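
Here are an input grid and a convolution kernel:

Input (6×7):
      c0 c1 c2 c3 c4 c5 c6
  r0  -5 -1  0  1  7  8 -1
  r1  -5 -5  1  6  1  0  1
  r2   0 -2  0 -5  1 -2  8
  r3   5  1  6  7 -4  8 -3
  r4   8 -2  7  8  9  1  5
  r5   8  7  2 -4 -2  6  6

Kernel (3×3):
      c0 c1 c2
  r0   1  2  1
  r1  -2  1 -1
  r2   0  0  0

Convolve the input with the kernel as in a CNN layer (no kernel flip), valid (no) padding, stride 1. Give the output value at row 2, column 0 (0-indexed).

The receptive field on the input at this output position is [0 -2 0 / 5 1 6 / 8 -2 7]. Elementwise product with the kernel and sum: 0·1 + -2·2 + 0·1 + 5·-2 + 1·1 + 6·-1.

-19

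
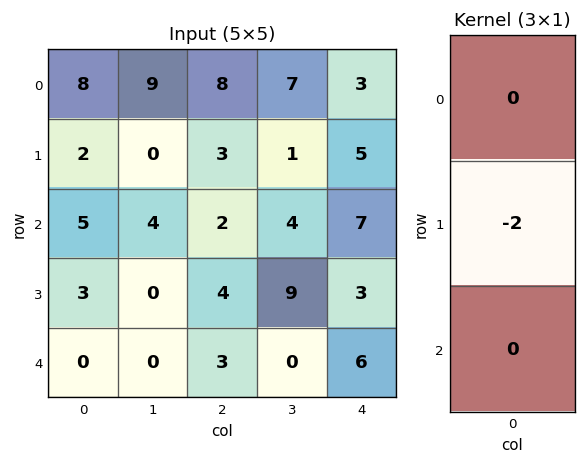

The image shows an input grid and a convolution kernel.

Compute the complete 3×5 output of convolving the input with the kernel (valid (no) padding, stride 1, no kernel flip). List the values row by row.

Output[0,0]: The receptive field on the input at this output position is [8 / 2 / 5]. Elementwise product with the kernel and sum: 2·-2.
Output[0,1]: The receptive field on the input at this output position is [9 / 0 / 4]. Elementwise product with the kernel and sum: 0·-2.

-4 0 -6 -2 -10
-10 -8 -4 -8 -14
-6 0 -8 -18 -6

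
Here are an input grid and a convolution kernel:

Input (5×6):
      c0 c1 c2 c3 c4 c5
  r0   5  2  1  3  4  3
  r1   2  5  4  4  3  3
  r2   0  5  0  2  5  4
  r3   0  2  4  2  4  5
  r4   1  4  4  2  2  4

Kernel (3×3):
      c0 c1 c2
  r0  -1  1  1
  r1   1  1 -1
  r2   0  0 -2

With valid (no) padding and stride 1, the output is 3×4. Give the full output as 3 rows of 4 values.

1 3 1 0
4 2 -8 -5
-5 -3 5 0

Output[0,0]: The receptive field on the input at this output position is [5 2 1 / 2 5 4 / 0 5 0]. Elementwise product with the kernel and sum: 5·-1 + 2·1 + 1·1 + 2·1 + 5·1 + 4·-1 + 0·-2.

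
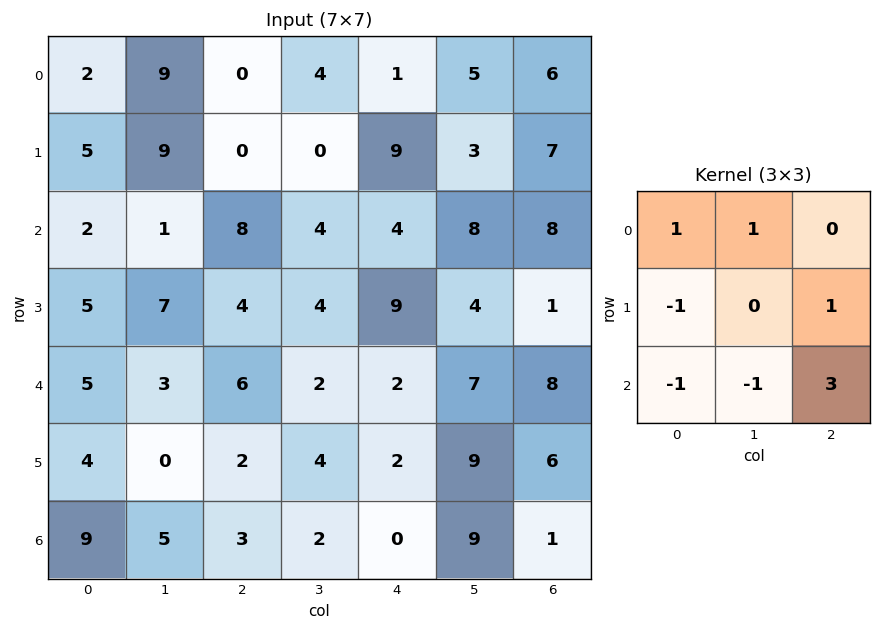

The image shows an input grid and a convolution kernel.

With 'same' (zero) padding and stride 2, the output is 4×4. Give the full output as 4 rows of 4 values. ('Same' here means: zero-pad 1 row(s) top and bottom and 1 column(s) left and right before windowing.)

Output[0,0]: The receptive field on the zero-padded input at this output position is [0 0 0 / 0 2 9 / 0 5 9]. Elementwise product with the kernel and sum: 0·1 + 0·1 + 0·-1 + 9·1 + 0·-1 + 5·-1 + 9·3.

31 -14 1 -15
22 13 12 -3
4 20 39 -17
9 -1 13 6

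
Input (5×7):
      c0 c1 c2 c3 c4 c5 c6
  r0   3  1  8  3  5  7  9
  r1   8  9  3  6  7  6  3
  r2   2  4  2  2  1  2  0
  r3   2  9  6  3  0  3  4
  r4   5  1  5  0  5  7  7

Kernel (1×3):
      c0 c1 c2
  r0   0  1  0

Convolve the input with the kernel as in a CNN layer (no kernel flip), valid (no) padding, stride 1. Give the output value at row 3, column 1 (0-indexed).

6

The receptive field on the input at this output position is [9 6 3]. Elementwise product with the kernel and sum: 6·1.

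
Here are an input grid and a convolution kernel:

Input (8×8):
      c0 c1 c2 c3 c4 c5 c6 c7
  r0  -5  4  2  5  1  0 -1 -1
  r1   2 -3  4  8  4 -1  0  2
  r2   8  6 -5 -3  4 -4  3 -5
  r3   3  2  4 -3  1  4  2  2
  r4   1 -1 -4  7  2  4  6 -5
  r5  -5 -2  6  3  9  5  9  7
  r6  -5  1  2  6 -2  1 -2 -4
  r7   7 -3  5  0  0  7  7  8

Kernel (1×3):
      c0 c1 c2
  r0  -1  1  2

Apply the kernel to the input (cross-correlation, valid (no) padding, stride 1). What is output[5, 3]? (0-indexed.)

The receptive field on the input at this output position is [3 9 5]. Elementwise product with the kernel and sum: 3·-1 + 9·1 + 5·2.

16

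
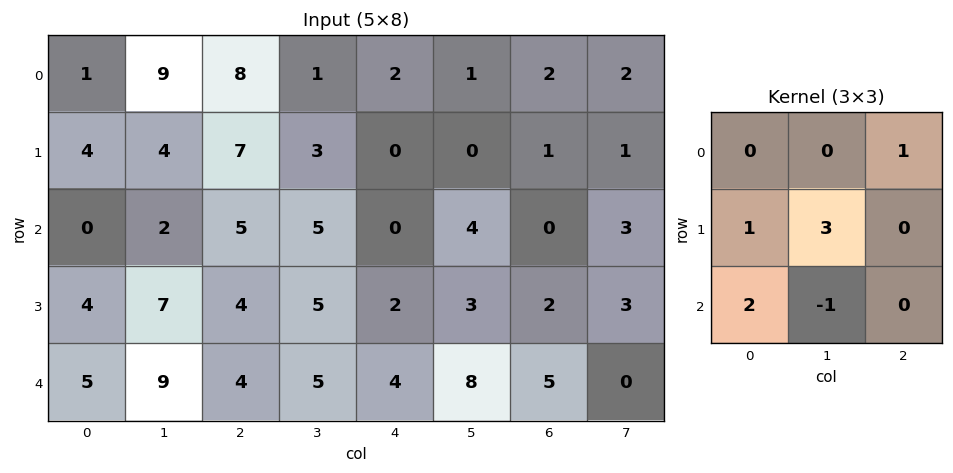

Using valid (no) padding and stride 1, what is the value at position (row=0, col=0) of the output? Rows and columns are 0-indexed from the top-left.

22

The receptive field on the input at this output position is [1 9 8 / 4 4 7 / 0 2 5]. Elementwise product with the kernel and sum: 8·1 + 4·1 + 4·3 + 0·2 + 2·-1.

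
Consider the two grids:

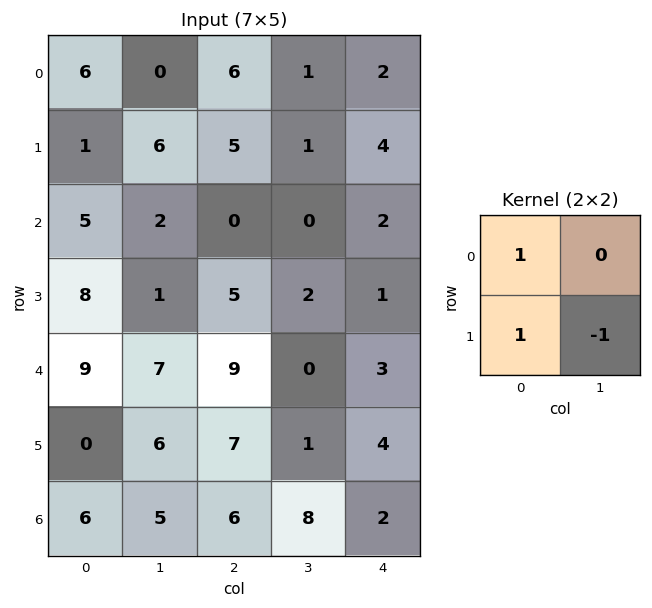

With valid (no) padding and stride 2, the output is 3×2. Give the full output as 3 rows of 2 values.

1 10
12 3
3 15

Output[0,0]: The receptive field on the input at this output position is [6 0 / 1 6]. Elementwise product with the kernel and sum: 6·1 + 1·1 + 6·-1.
Output[0,1]: The receptive field on the input at this output position is [6 1 / 5 1]. Elementwise product with the kernel and sum: 6·1 + 5·1 + 1·-1.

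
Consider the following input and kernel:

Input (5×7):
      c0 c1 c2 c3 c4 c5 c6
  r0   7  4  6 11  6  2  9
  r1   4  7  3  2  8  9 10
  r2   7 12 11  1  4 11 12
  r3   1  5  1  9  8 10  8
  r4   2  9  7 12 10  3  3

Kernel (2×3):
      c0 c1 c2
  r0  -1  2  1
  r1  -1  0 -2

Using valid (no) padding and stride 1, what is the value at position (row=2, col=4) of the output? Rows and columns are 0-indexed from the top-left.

The receptive field on the input at this output position is [4 11 12 / 8 10 8]. Elementwise product with the kernel and sum: 4·-1 + 11·2 + 12·1 + 8·-1 + 8·-2.

6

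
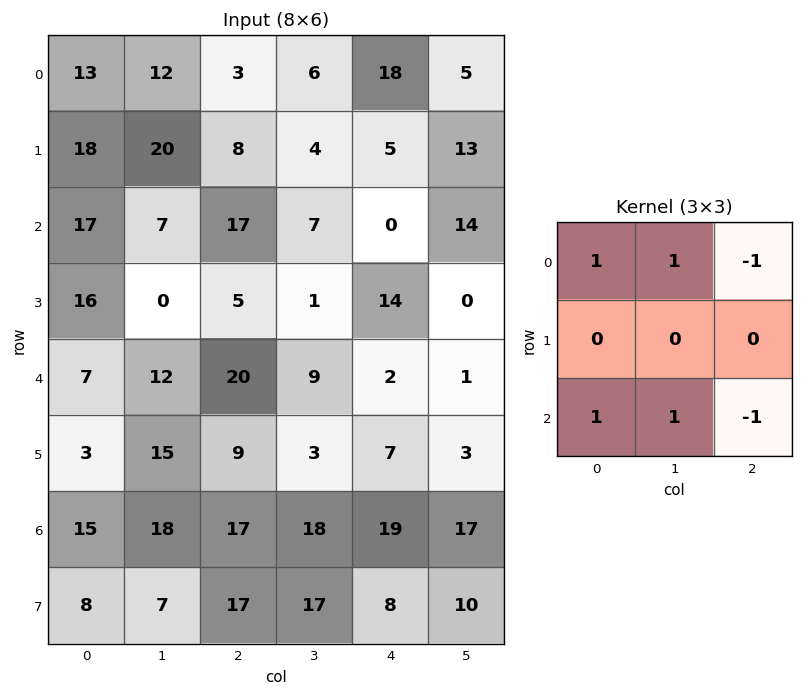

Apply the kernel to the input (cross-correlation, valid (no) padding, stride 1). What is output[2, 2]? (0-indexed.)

The receptive field on the input at this output position is [17 7 0 / 5 1 14 / 20 9 2]. Elementwise product with the kernel and sum: 17·1 + 7·1 + 0·-1 + 20·1 + 9·1 + 2·-1.

51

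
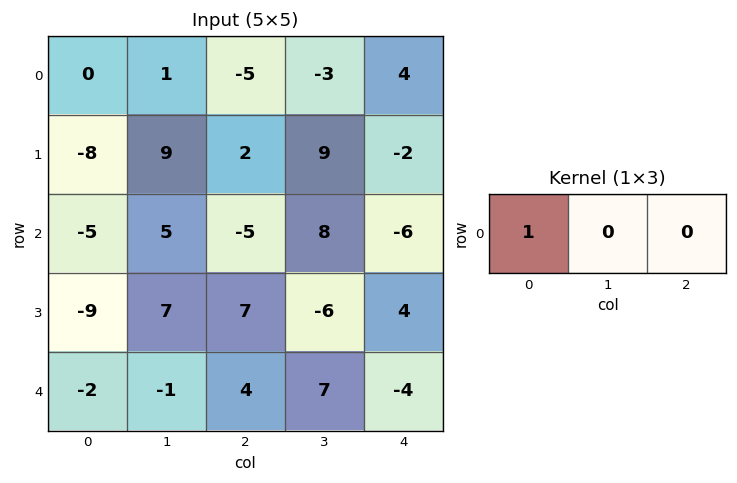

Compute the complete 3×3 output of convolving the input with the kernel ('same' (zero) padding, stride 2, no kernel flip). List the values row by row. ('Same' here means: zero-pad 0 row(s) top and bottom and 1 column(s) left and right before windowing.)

0 1 -3
0 5 8
0 -1 7

Output[0,0]: The receptive field on the zero-padded input at this output position is [0 0 1]. Elementwise product with the kernel and sum: 0·1.
Output[0,1]: The receptive field on the zero-padded input at this output position is [1 -5 -3]. Elementwise product with the kernel and sum: 1·1.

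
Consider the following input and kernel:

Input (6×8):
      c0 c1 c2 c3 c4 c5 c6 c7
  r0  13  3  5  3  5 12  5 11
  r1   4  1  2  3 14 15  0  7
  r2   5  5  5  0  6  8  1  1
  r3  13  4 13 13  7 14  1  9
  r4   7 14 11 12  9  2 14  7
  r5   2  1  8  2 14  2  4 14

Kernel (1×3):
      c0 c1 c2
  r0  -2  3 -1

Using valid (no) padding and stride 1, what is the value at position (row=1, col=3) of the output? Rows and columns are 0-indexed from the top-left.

21

The receptive field on the input at this output position is [3 14 15]. Elementwise product with the kernel and sum: 3·-2 + 14·3 + 15·-1.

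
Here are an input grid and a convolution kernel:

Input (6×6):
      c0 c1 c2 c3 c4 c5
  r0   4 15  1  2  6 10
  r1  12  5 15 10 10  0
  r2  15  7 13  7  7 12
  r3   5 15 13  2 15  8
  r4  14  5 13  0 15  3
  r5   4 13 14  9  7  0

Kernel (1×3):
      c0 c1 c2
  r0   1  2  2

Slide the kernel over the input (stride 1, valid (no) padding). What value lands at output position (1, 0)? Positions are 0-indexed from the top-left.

The receptive field on the input at this output position is [12 5 15]. Elementwise product with the kernel and sum: 12·1 + 5·2 + 15·2.

52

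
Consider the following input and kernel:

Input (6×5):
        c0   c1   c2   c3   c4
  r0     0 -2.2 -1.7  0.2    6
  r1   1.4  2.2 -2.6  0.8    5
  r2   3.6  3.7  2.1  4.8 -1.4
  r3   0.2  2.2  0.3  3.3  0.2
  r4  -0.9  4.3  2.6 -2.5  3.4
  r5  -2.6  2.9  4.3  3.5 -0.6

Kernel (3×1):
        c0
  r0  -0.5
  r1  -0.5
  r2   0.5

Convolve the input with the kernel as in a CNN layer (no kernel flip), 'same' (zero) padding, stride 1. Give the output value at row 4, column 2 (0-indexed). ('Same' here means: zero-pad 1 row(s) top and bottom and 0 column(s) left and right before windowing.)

0.7

The receptive field on the zero-padded input at this output position is [0.3 / 2.6 / 4.3]. Elementwise product with the kernel and sum: 0.3·-0.5 + 2.6·-0.5 + 4.3·0.5.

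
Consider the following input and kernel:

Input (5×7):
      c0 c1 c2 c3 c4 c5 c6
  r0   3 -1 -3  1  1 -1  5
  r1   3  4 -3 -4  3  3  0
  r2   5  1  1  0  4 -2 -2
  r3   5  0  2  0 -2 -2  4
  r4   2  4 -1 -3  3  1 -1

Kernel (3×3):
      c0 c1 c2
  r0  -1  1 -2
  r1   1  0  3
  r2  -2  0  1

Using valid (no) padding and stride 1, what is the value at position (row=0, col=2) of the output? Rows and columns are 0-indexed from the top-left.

10

The receptive field on the input at this output position is [-3 1 1 / -3 -4 3 / 1 0 4]. Elementwise product with the kernel and sum: -3·-1 + 1·1 + 1·-2 + -3·1 + 3·3 + 1·-2 + 4·1.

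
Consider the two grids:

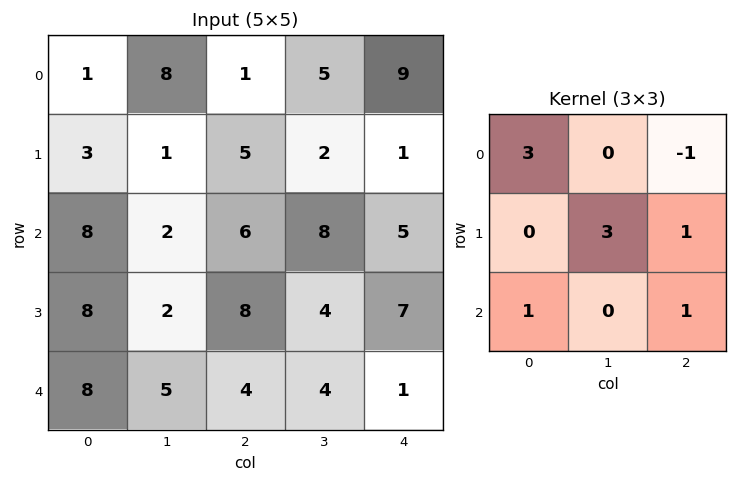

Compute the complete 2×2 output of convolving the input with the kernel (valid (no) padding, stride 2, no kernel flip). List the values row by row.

Output[0,0]: The receptive field on the input at this output position is [1 8 1 / 3 1 5 / 8 2 6]. Elementwise product with the kernel and sum: 1·3 + 1·-1 + 1·3 + 5·1 + 8·1 + 6·1.
Output[0,1]: The receptive field on the input at this output position is [1 5 9 / 5 2 1 / 6 8 5]. Elementwise product with the kernel and sum: 1·3 + 9·-1 + 2·3 + 1·1 + 6·1 + 5·1.

24 12
44 37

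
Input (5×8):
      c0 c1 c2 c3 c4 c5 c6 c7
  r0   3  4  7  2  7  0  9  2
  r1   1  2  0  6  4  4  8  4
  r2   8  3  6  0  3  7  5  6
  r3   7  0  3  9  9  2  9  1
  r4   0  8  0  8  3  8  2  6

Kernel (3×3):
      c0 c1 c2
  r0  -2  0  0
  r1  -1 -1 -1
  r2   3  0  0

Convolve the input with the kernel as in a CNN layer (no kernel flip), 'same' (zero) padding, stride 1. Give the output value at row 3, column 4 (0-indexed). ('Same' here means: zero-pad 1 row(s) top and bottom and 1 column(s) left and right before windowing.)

The receptive field on the zero-padded input at this output position is [0 3 7 / 9 9 2 / 8 3 8]. Elementwise product with the kernel and sum: 0·-2 + 9·-1 + 9·-1 + 2·-1 + 8·3.

4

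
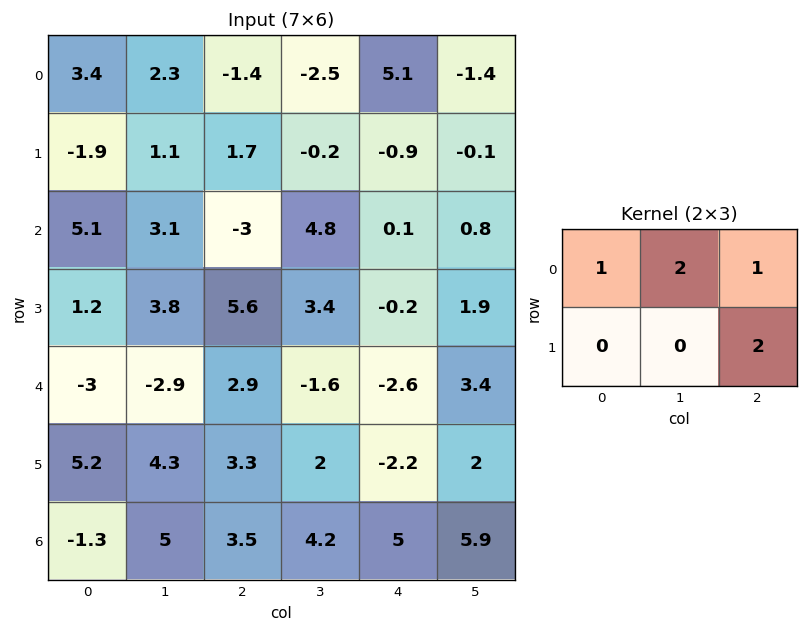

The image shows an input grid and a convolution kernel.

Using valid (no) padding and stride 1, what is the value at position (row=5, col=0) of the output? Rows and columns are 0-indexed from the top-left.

24.1

The receptive field on the input at this output position is [5.2 4.3 3.3 / -1.3 5 3.5]. Elementwise product with the kernel and sum: 5.2·1 + 4.3·2 + 3.3·1 + 3.5·2.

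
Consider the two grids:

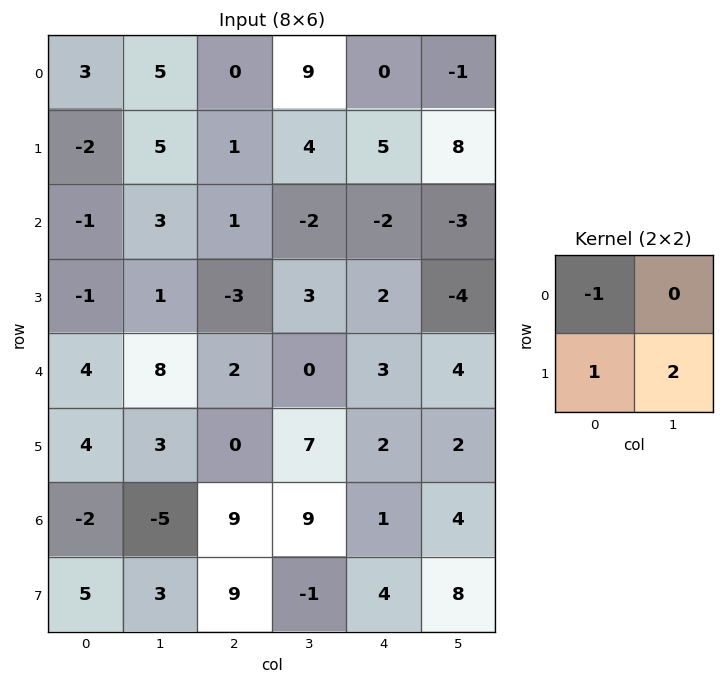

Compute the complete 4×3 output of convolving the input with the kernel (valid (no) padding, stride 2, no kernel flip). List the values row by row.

Output[0,0]: The receptive field on the input at this output position is [3 5 / -2 5]. Elementwise product with the kernel and sum: 3·-1 + -2·1 + 5·2.

5 9 21
2 2 -4
6 12 3
13 -2 19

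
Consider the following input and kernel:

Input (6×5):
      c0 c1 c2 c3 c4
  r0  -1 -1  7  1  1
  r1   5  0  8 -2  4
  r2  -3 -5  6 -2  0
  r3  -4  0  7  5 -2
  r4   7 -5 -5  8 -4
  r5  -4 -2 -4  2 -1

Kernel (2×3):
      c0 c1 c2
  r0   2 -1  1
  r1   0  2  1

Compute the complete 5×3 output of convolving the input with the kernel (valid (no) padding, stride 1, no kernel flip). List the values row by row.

Output[0,0]: The receptive field on the input at this output position is [-1 -1 7 / 5 0 8]. Elementwise product with the kernel and sum: -1·2 + -1·-1 + 7·1 + 0·2 + 8·1.
Output[0,1]: The receptive field on the input at this output position is [-1 7 1 / 0 8 -2]. Elementwise product with the kernel and sum: -1·2 + 7·-1 + 1·1 + 8·2 + -2·1.

14 6 14
14 0 18
12 1 22
-16 -4 19
6 -3 -19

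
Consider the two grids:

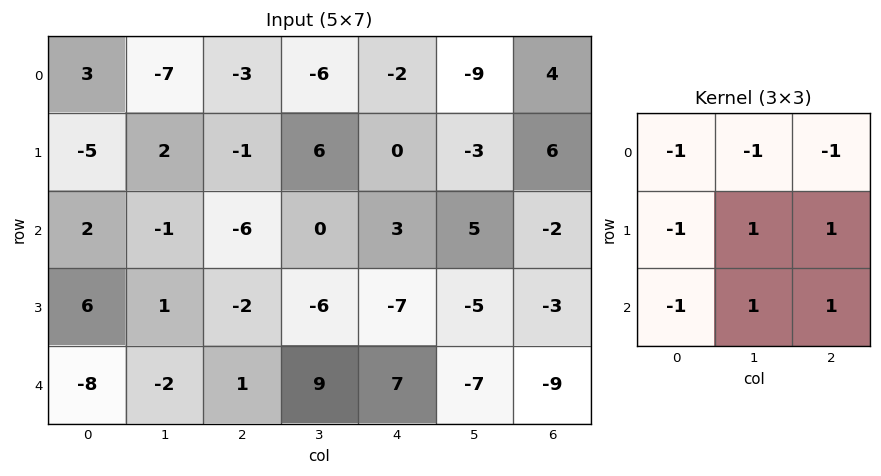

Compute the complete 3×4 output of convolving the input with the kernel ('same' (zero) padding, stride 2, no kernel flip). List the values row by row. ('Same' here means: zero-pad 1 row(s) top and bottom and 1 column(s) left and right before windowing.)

-7 1 -14 22
11 -21 -1 -8
-17 19 9 6

Output[0,0]: The receptive field on the zero-padded input at this output position is [0 0 0 / 0 3 -7 / 0 -5 2]. Elementwise product with the kernel and sum: 0·-1 + 0·-1 + 0·-1 + 0·-1 + 3·1 + -7·1 + 0·-1 + -5·1 + 2·1.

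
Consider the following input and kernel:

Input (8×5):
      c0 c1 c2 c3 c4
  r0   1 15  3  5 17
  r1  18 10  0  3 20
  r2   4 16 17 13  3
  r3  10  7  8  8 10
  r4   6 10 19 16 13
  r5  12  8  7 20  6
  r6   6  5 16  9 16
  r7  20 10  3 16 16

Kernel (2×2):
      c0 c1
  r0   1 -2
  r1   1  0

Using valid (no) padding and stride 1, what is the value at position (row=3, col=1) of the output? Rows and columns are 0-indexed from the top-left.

1

The receptive field on the input at this output position is [7 8 / 10 19]. Elementwise product with the kernel and sum: 7·1 + 8·-2 + 10·1.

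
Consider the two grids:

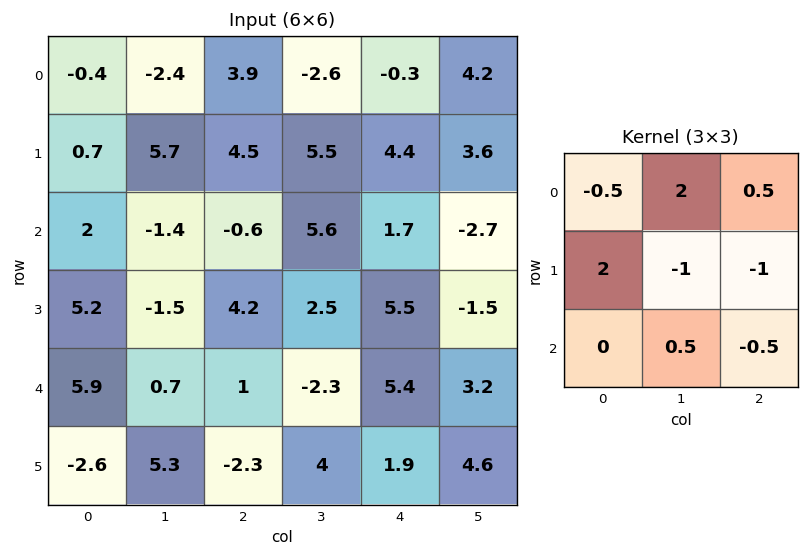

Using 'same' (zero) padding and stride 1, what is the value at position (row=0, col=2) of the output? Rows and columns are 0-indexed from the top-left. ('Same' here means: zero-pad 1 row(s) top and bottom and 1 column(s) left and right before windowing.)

-6.6

The receptive field on the zero-padded input at this output position is [0 0 0 / -2.4 3.9 -2.6 / 5.7 4.5 5.5]. Elementwise product with the kernel and sum: 0·-0.5 + 0·2 + 0·0.5 + -2.4·2 + 3.9·-1 + -2.6·-1 + 4.5·0.5 + 5.5·-0.5.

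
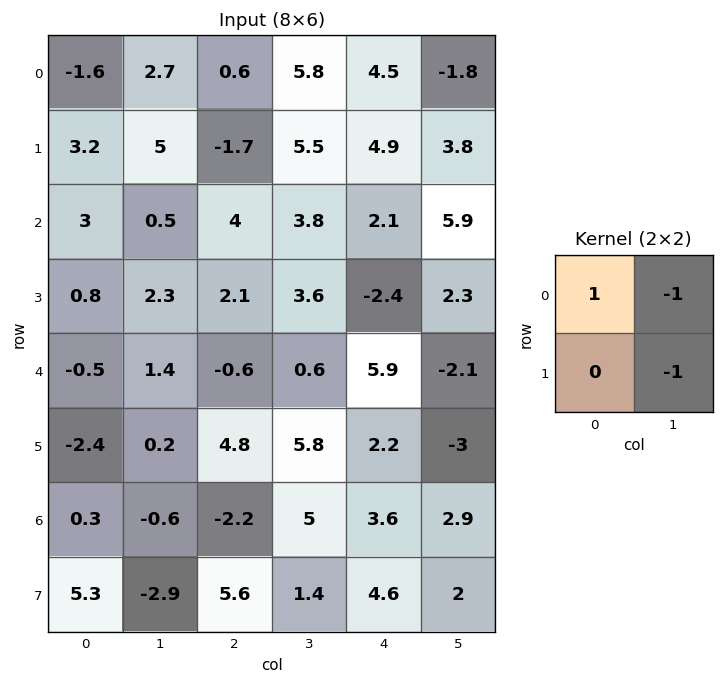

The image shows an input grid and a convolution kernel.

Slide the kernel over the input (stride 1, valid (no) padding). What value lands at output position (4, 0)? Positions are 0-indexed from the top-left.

-2.1

The receptive field on the input at this output position is [-0.5 1.4 / -2.4 0.2]. Elementwise product with the kernel and sum: -0.5·1 + 1.4·-1 + 0.2·-1.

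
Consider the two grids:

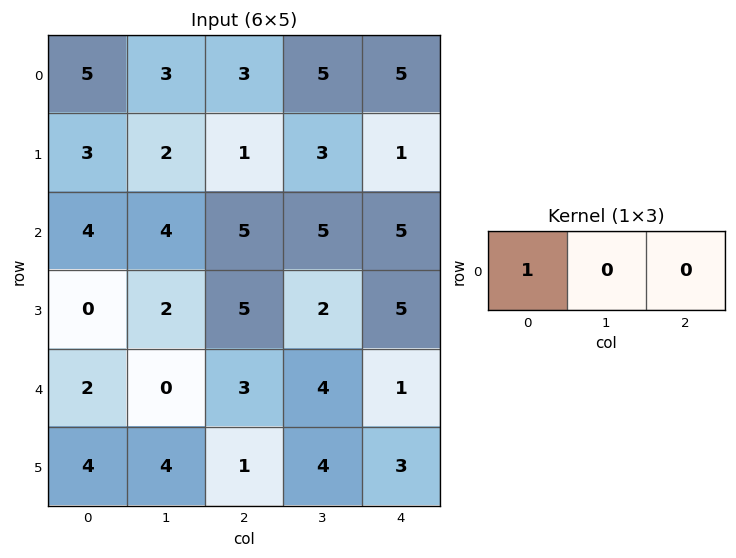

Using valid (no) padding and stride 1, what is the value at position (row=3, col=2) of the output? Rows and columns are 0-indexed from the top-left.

The receptive field on the input at this output position is [5 2 5]. Elementwise product with the kernel and sum: 5·1.

5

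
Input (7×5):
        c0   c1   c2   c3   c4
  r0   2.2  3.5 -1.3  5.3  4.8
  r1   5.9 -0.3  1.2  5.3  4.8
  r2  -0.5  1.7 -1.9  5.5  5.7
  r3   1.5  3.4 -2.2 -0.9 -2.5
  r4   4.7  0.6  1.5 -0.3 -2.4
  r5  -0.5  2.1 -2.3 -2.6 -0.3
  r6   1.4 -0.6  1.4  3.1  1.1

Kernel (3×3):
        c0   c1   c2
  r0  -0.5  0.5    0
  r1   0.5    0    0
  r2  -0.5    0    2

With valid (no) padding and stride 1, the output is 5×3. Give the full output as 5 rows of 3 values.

Output[0,0]: The receptive field on the input at this output position is [2.2 3.5 -1.3 / 5.9 -0.3 1.2 / -0.5 1.7 -1.9]. Elementwise product with the kernel and sum: 2.2·-0.5 + 3.5·0.5 + 5.9·0.5 + -0.5·-0.5 + -1.9·2.
Output[0,1]: The receptive field on the input at this output position is [3.5 -1.3 5.3 / -0.3 1.2 5.3 / 1.7 -1.9 5.5]. Elementwise product with the kernel and sum: 3.5·-0.5 + -1.3·0.5 + -0.3·0.5 + 1.7·-0.5 + 5.5·2.

0.05 7.6 16.25
-8.5 -1.9 -2.8
2.5 -1 -2.95
-1.05 -8.75 1.95
-0.2 8 -0.55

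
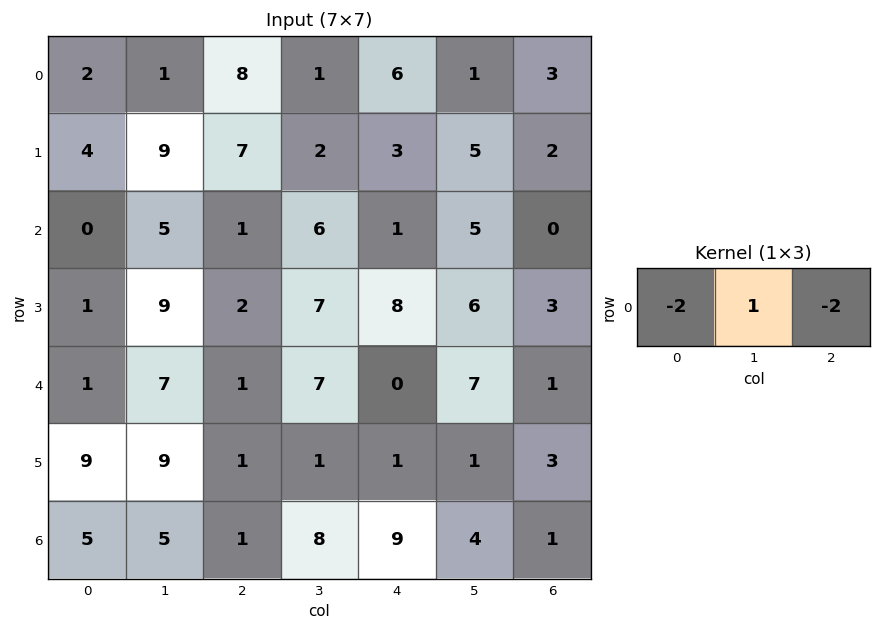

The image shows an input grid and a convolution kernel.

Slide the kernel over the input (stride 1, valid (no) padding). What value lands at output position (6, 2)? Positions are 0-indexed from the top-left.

The receptive field on the input at this output position is [1 8 9]. Elementwise product with the kernel and sum: 1·-2 + 8·1 + 9·-2.

-12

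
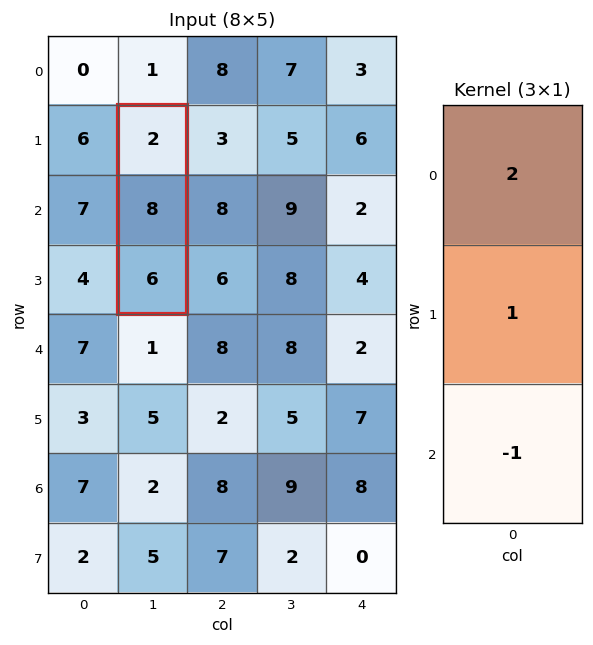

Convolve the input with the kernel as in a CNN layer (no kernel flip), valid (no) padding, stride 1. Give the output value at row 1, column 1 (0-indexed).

The receptive field on the input at this output position is [2 / 8 / 6]. Elementwise product with the kernel and sum: 2·2 + 8·1 + 6·-1.

6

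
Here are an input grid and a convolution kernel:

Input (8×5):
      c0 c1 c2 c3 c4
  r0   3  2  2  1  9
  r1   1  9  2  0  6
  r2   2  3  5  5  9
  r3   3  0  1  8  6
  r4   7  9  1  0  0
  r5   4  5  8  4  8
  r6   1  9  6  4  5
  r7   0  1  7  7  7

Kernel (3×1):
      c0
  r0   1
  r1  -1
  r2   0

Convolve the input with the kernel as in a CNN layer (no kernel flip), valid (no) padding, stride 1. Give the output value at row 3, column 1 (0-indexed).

-9

The receptive field on the input at this output position is [0 / 9 / 5]. Elementwise product with the kernel and sum: 0·1 + 9·-1.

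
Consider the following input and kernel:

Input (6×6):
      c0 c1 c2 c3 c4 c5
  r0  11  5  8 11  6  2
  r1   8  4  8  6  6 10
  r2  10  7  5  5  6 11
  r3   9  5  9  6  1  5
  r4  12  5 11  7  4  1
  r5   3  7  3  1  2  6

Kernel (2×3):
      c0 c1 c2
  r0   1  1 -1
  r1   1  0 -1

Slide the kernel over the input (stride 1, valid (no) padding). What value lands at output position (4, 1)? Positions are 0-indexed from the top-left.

The receptive field on the input at this output position is [5 11 7 / 7 3 1]. Elementwise product with the kernel and sum: 5·1 + 11·1 + 7·-1 + 7·1 + 1·-1.

15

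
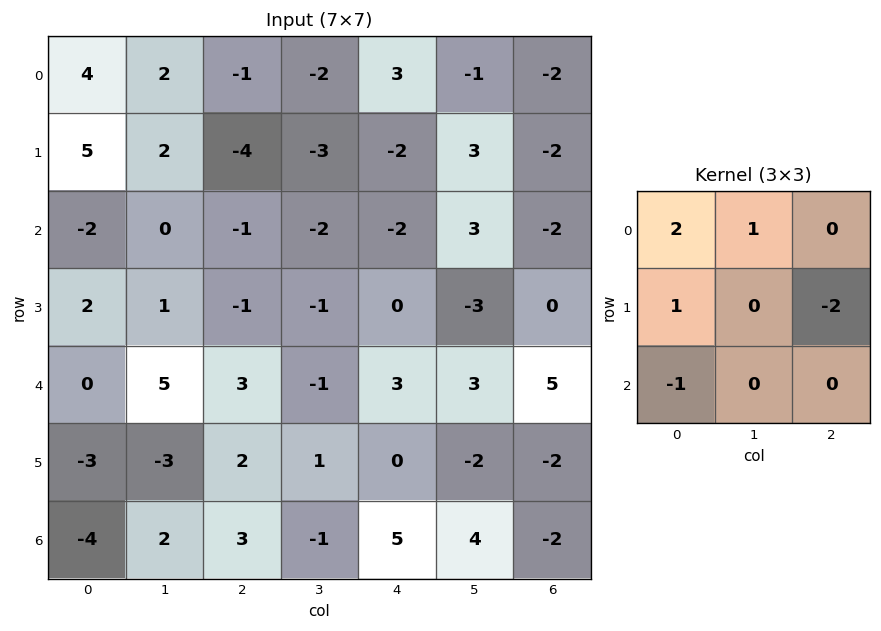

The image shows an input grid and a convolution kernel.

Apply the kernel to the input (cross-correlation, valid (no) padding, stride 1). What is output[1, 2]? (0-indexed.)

The receptive field on the input at this output position is [-4 -3 -2 / -1 -2 -2 / -1 -1 0]. Elementwise product with the kernel and sum: -4·2 + -3·1 + -1·1 + -2·-2 + -1·-1.

-7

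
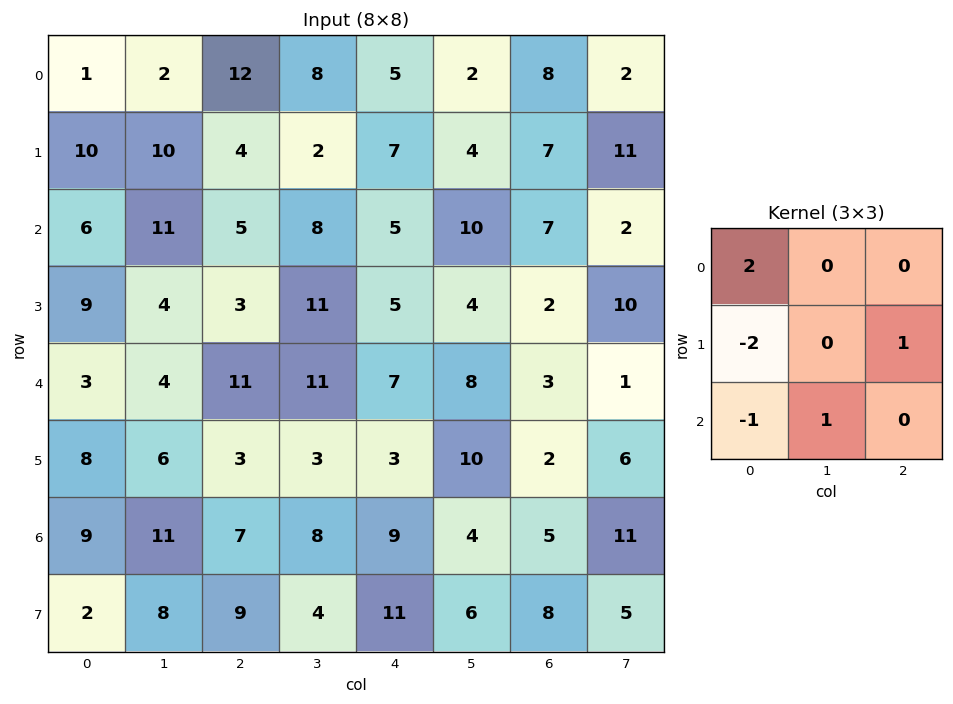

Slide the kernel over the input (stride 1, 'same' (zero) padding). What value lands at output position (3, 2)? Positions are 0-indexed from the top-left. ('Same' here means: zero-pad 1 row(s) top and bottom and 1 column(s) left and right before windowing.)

The receptive field on the zero-padded input at this output position is [11 5 8 / 4 3 11 / 4 11 11]. Elementwise product with the kernel and sum: 11·2 + 4·-2 + 11·1 + 4·-1 + 11·1.

32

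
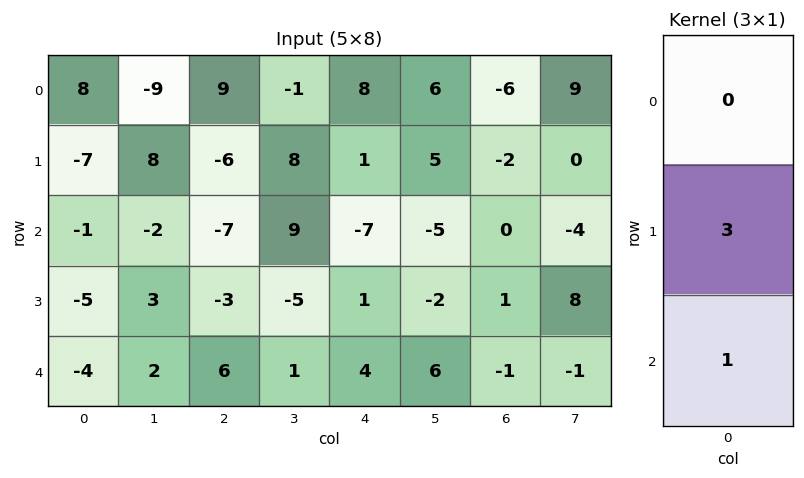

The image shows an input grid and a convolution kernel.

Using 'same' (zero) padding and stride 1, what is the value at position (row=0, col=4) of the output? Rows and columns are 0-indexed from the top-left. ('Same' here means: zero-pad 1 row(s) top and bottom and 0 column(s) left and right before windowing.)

25

The receptive field on the zero-padded input at this output position is [0 / 8 / 1]. Elementwise product with the kernel and sum: 8·3 + 1·1.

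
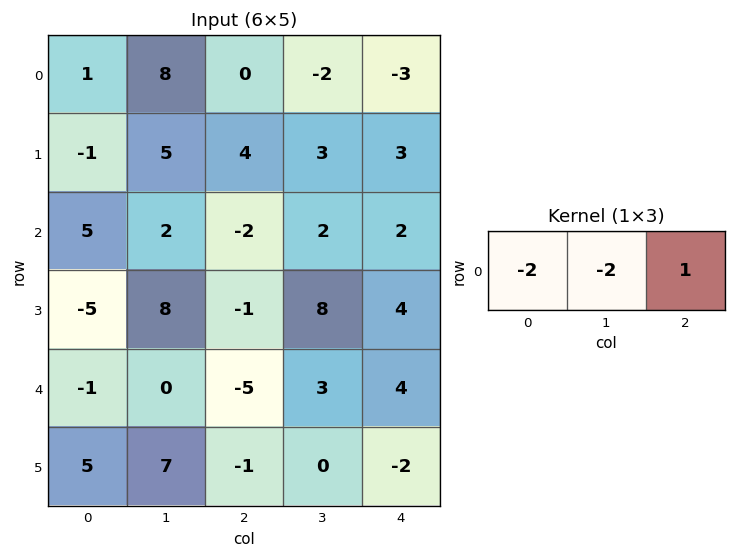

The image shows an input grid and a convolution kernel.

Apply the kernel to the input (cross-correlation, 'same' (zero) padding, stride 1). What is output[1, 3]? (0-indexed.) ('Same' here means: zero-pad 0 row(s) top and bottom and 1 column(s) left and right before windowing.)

-11

The receptive field on the zero-padded input at this output position is [4 3 3]. Elementwise product with the kernel and sum: 4·-2 + 3·-2 + 3·1.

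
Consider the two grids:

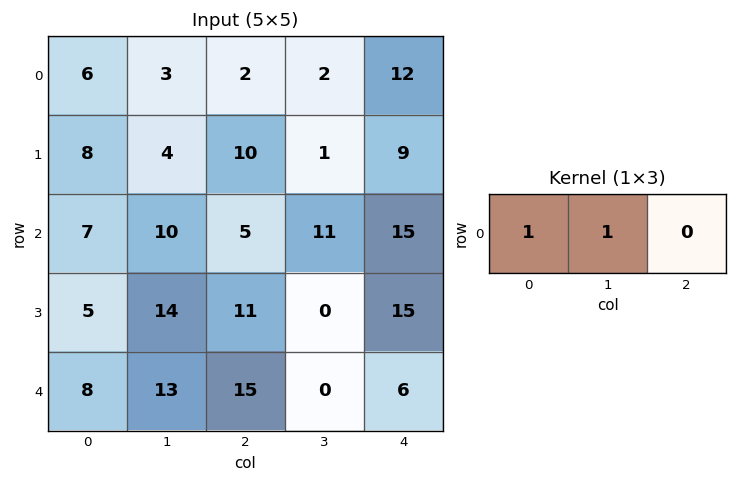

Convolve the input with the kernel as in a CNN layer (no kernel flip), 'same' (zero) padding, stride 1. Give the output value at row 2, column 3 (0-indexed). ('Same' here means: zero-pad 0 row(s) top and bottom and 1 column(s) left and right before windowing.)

16

The receptive field on the zero-padded input at this output position is [5 11 15]. Elementwise product with the kernel and sum: 5·1 + 11·1.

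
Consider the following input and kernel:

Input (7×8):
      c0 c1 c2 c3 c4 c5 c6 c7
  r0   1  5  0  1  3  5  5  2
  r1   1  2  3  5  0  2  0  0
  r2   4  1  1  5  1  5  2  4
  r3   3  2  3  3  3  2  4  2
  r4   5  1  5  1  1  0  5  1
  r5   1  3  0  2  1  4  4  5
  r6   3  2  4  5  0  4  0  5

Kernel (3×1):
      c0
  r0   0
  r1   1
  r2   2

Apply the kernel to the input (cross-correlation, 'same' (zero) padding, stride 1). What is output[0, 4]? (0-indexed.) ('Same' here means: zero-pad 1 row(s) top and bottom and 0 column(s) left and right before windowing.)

3

The receptive field on the zero-padded input at this output position is [0 / 3 / 0]. Elementwise product with the kernel and sum: 3·1 + 0·2.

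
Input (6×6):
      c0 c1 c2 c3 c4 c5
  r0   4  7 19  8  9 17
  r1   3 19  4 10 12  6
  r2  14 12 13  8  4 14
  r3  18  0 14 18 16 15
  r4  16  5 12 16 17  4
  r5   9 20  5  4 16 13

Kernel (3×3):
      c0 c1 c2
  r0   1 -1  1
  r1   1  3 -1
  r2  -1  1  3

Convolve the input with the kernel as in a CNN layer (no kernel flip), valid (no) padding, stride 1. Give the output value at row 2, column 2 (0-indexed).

116

The receptive field on the input at this output position is [13 8 4 / 14 18 16 / 12 16 17]. Elementwise product with the kernel and sum: 13·1 + 8·-1 + 4·1 + 14·1 + 18·3 + 16·-1 + 12·-1 + 16·1 + 17·3.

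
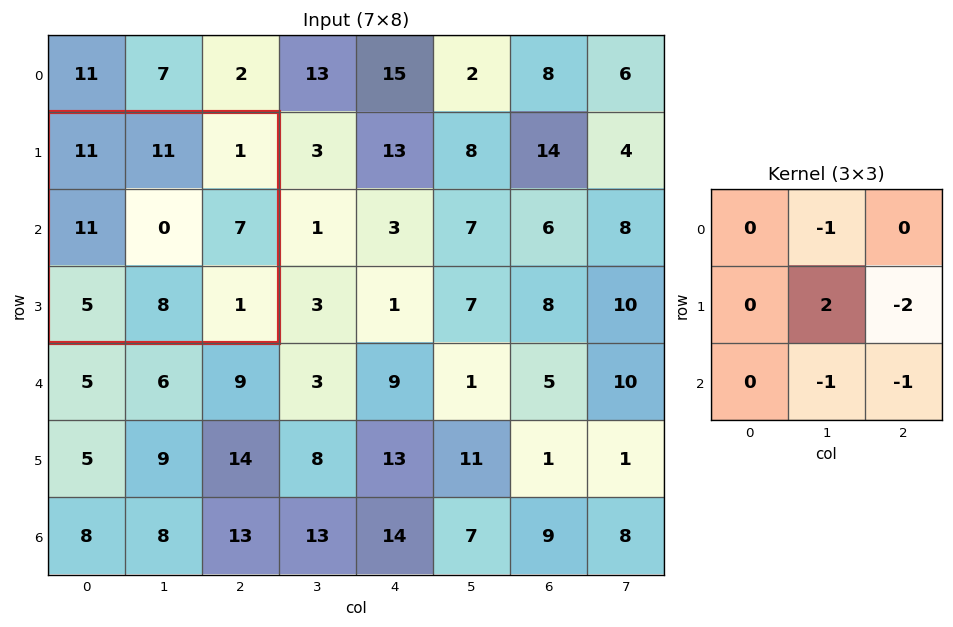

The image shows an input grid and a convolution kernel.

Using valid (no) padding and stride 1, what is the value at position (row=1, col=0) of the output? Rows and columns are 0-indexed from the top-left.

The receptive field on the input at this output position is [11 11 1 / 11 0 7 / 5 8 1]. Elementwise product with the kernel and sum: 11·-1 + 0·2 + 7·-2 + 8·-1 + 1·-1.

-34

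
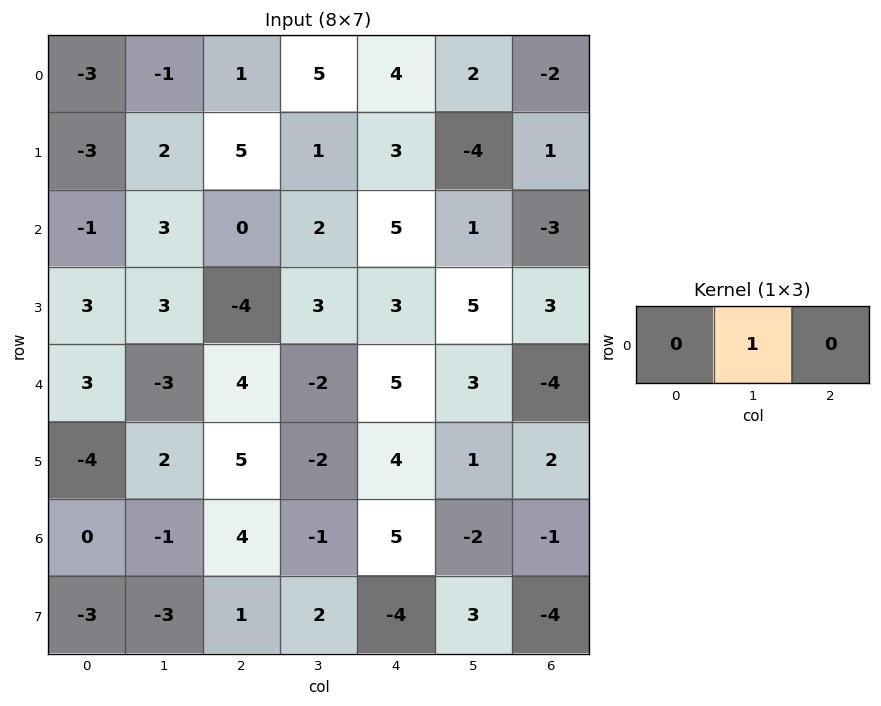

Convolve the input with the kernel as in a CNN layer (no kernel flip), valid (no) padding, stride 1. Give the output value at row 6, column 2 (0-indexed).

The receptive field on the input at this output position is [4 -1 5]. Elementwise product with the kernel and sum: -1·1.

-1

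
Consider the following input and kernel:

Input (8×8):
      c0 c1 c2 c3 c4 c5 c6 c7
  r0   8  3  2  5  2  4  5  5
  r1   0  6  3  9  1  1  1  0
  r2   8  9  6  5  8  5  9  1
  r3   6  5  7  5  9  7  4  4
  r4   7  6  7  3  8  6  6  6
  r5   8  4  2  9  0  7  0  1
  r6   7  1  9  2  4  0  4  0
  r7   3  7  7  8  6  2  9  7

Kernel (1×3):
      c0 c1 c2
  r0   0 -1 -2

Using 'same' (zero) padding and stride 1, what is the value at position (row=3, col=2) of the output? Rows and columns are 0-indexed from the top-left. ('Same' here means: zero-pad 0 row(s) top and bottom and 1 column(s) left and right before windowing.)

The receptive field on the zero-padded input at this output position is [5 7 5]. Elementwise product with the kernel and sum: 7·-1 + 5·-2.

-17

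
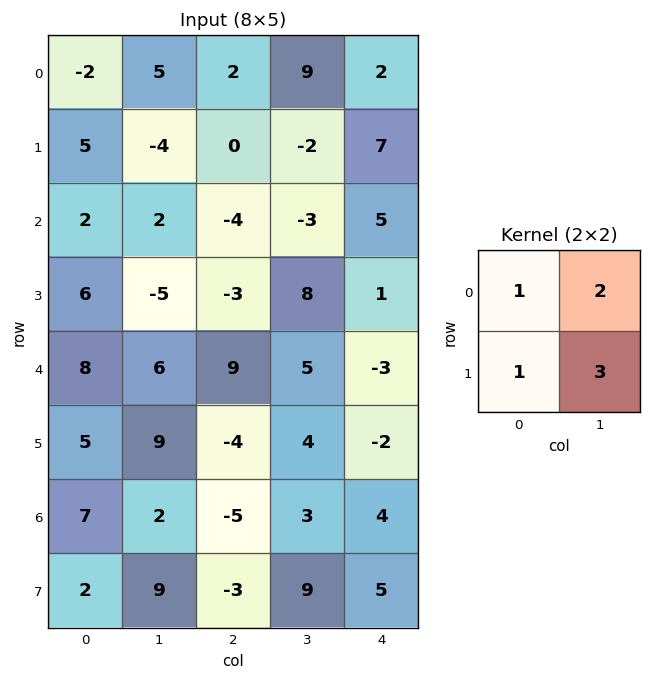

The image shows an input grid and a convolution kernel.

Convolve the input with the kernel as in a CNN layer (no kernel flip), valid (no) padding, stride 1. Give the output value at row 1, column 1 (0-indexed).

The receptive field on the input at this output position is [-4 0 / 2 -4]. Elementwise product with the kernel and sum: -4·1 + 0·2 + 2·1 + -4·3.

-14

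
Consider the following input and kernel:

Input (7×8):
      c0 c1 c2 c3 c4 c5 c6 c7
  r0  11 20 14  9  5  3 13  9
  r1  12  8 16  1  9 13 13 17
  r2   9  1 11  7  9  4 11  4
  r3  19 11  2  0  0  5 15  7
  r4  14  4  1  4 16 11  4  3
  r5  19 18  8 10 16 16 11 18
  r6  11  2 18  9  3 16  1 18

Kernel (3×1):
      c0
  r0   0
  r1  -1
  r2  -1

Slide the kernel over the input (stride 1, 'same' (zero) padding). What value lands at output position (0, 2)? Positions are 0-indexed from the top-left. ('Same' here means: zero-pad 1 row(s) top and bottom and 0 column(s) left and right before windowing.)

The receptive field on the zero-padded input at this output position is [0 / 14 / 16]. Elementwise product with the kernel and sum: 14·-1 + 16·-1.

-30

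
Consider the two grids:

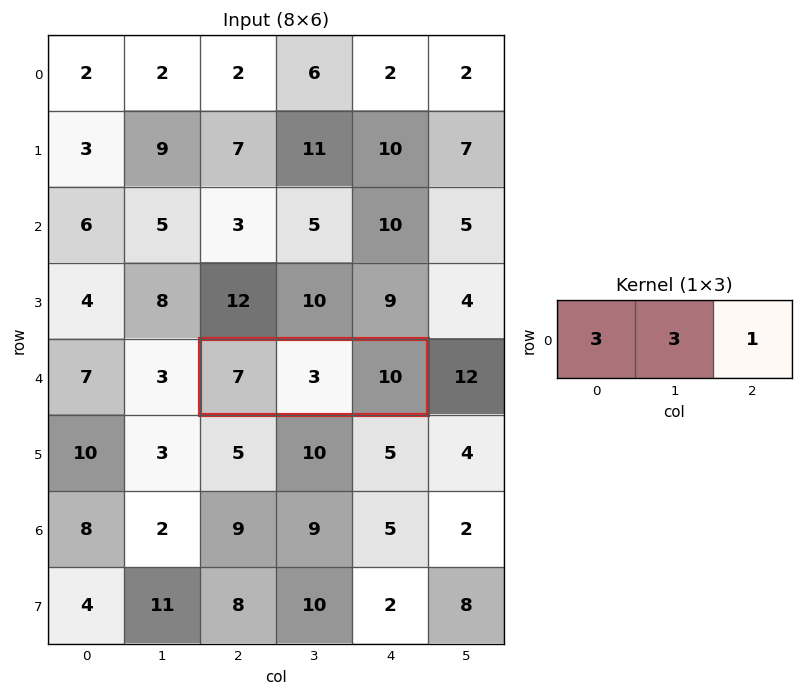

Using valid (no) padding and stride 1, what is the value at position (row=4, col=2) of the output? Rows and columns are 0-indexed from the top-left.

40

The receptive field on the input at this output position is [7 3 10]. Elementwise product with the kernel and sum: 7·3 + 3·3 + 10·1.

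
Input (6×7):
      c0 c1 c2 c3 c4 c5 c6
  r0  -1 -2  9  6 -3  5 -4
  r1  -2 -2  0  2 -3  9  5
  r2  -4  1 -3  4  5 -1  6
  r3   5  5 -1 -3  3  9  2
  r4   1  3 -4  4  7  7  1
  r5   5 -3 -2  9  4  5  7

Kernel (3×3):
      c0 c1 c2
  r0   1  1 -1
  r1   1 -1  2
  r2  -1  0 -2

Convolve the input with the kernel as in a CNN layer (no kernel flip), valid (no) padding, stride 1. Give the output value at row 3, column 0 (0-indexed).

0

The receptive field on the input at this output position is [5 5 -1 / 1 3 -4 / 5 -3 -2]. Elementwise product with the kernel and sum: 5·1 + 5·1 + -1·-1 + 1·1 + 3·-1 + -4·2 + 5·-1 + -2·-2.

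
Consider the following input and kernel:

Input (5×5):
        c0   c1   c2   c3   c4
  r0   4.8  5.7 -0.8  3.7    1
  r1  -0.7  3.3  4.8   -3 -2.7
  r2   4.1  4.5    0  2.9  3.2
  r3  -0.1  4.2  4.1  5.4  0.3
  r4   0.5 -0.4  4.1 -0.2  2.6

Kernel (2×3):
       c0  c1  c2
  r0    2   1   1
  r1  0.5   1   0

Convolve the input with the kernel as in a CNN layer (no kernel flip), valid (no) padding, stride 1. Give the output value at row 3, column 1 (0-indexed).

The receptive field on the input at this output position is [4.2 4.1 5.4 / -0.4 4.1 -0.2]. Elementwise product with the kernel and sum: 4.2·2 + 4.1·1 + 5.4·1 + -0.4·0.5 + 4.1·1.

21.8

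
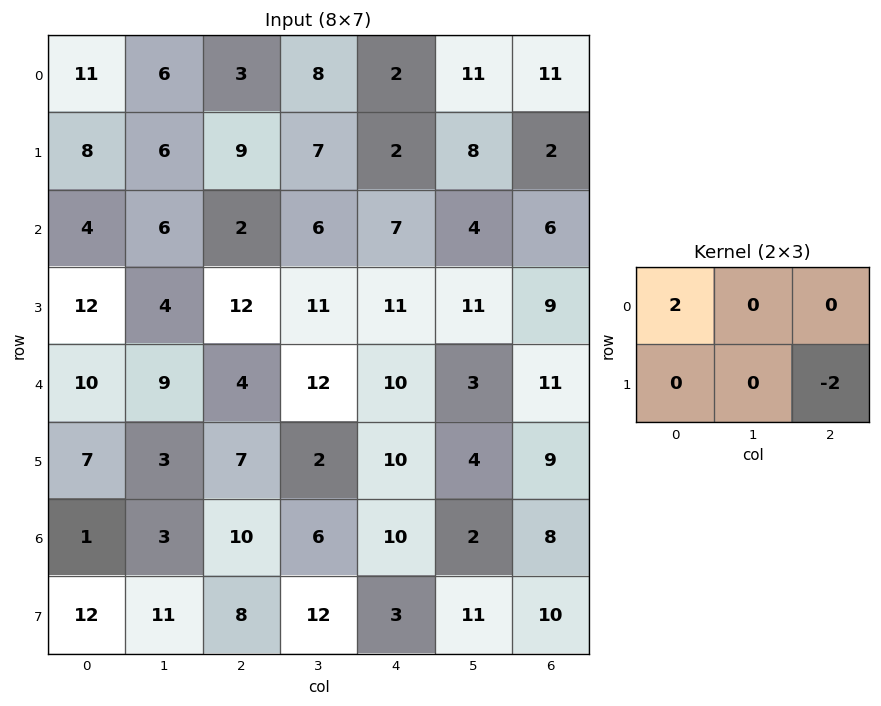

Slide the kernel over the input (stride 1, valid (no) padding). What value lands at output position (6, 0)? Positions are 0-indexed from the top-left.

-14

The receptive field on the input at this output position is [1 3 10 / 12 11 8]. Elementwise product with the kernel and sum: 1·2 + 8·-2.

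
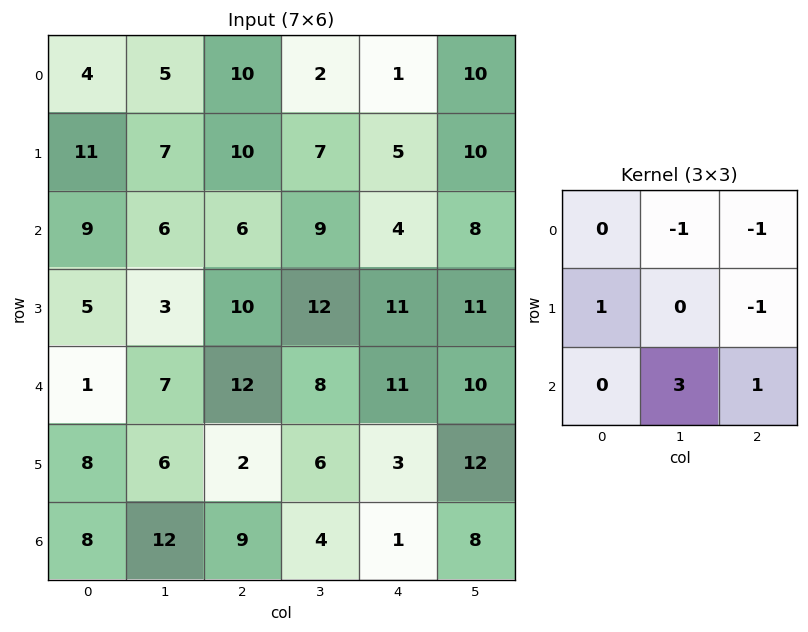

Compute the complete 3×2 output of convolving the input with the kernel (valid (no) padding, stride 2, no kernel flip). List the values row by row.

Output[0,0]: The receptive field on the input at this output position is [4 5 10 / 11 7 10 / 9 6 6]. Elementwise product with the kernel and sum: 5·-1 + 10·-1 + 11·1 + 10·-1 + 6·3 + 6·1.
Output[0,1]: The receptive field on the input at this output position is [10 2 1 / 10 7 5 / 6 9 4]. Elementwise product with the kernel and sum: 2·-1 + 1·-1 + 10·1 + 5·-1 + 9·3 + 4·1.

10 33
16 21
32 -7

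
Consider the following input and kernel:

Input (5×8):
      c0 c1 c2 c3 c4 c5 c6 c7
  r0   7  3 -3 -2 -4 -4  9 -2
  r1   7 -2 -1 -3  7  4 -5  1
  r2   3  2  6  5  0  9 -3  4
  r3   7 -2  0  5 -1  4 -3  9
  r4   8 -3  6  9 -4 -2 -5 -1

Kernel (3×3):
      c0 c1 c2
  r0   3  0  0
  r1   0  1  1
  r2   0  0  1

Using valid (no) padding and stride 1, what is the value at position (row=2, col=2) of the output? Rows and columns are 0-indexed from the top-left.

The receptive field on the input at this output position is [6 5 0 / 0 5 -1 / 6 9 -4]. Elementwise product with the kernel and sum: 6·3 + 5·1 + -1·1 + -4·1.

18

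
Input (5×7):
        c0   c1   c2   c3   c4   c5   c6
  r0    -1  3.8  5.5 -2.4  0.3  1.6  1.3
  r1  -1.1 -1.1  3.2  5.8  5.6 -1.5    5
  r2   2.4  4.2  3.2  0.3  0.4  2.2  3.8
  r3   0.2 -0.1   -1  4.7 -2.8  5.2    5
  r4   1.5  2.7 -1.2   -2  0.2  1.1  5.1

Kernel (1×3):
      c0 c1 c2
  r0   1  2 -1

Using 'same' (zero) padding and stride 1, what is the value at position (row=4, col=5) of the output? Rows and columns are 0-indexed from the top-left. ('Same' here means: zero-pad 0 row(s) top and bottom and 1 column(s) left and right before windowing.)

The receptive field on the zero-padded input at this output position is [0.2 1.1 5.1]. Elementwise product with the kernel and sum: 0.2·1 + 1.1·2 + 5.1·-1.

-2.7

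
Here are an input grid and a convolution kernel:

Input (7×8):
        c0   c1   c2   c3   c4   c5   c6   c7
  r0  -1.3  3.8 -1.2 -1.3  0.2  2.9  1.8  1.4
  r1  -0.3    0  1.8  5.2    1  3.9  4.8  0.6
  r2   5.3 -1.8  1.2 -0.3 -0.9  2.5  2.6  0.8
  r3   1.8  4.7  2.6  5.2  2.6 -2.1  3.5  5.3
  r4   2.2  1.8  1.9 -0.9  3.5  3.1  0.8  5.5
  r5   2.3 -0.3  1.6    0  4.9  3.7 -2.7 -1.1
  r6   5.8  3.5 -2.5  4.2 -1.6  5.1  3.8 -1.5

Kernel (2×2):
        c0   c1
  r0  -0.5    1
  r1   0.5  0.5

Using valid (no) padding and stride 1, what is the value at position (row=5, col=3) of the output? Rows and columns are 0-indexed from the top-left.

The receptive field on the input at this output position is [0 4.9 / 4.2 -1.6]. Elementwise product with the kernel and sum: 0·-0.5 + 4.9·1 + 4.2·0.5 + -1.6·0.5.

6.2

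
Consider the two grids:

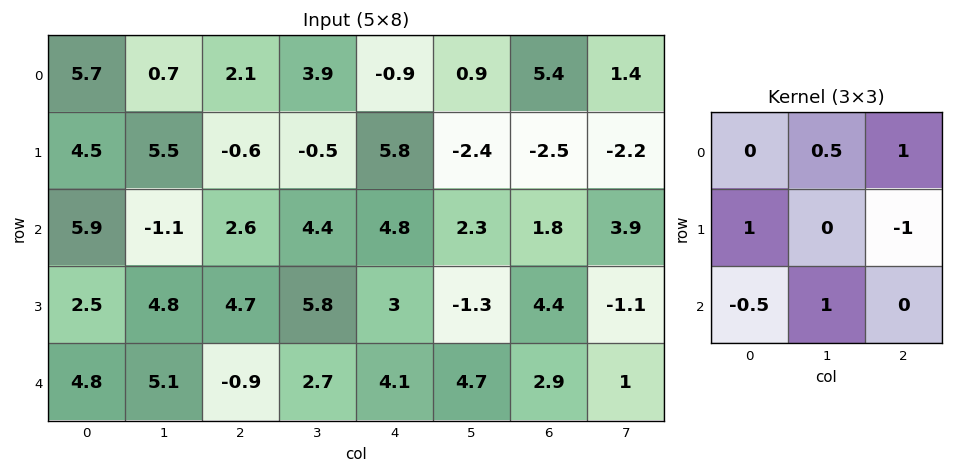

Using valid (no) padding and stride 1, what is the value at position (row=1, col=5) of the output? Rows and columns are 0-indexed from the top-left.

The receptive field on the input at this output position is [-2.4 -2.5 -2.2 / 2.3 1.8 3.9 / -1.3 4.4 -1.1]. Elementwise product with the kernel and sum: -2.5·0.5 + -2.2·1 + 2.3·1 + 3.9·-1 + -1.3·-0.5 + 4.4·1.

0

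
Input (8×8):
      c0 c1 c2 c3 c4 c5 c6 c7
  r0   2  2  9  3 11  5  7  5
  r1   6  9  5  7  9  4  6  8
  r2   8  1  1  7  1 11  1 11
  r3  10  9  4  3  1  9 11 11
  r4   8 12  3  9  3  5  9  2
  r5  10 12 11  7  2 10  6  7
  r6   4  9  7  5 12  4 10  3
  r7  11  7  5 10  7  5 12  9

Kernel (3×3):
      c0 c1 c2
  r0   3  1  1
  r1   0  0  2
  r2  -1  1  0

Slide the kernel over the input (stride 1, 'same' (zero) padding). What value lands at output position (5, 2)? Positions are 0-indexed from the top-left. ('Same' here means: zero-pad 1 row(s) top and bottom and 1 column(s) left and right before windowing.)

The receptive field on the zero-padded input at this output position is [12 3 9 / 12 11 7 / 9 7 5]. Elementwise product with the kernel and sum: 12·3 + 3·1 + 9·1 + 7·2 + 9·-1 + 7·1.

60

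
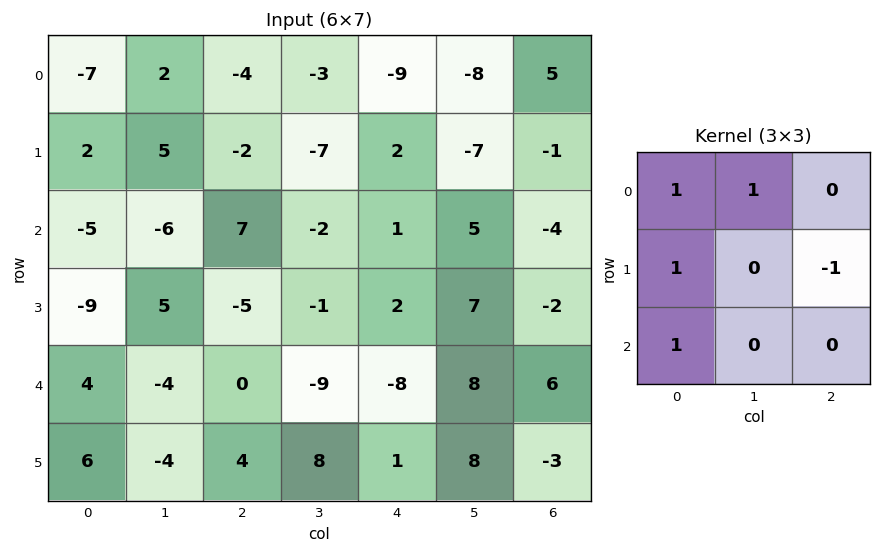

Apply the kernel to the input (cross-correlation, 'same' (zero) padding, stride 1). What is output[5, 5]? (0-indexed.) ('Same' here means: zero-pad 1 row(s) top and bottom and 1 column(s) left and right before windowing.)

The receptive field on the zero-padded input at this output position is [-8 8 6 / 1 8 -3 / 0 0 0]. Elementwise product with the kernel and sum: -8·1 + 8·1 + 1·1 + -3·-1 + 0·1.

4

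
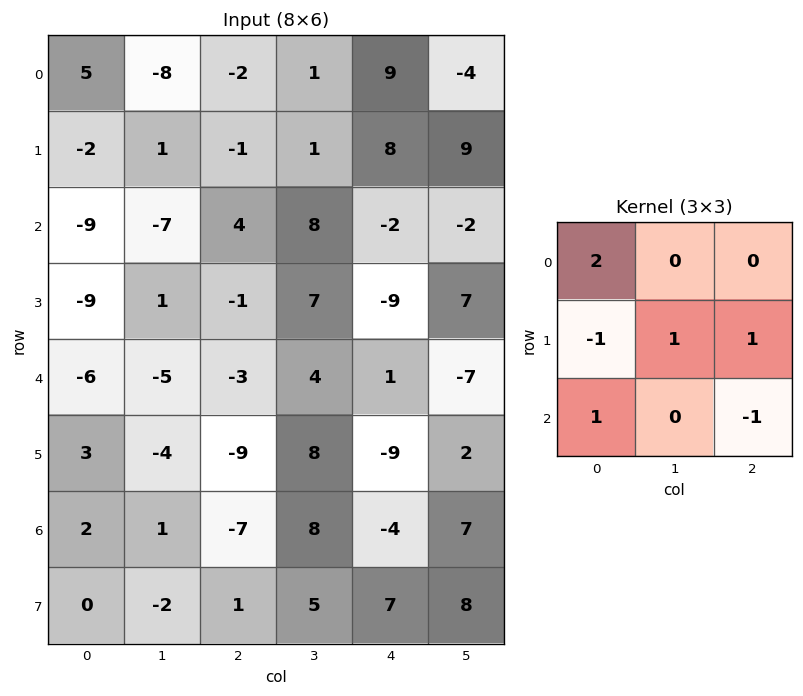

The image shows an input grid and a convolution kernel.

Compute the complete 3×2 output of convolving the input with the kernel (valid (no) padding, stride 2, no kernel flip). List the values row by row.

Output[0,0]: The receptive field on the input at this output position is [5 -8 -2 / -2 1 -1 / -9 -7 4]. Elementwise product with the kernel and sum: 5·2 + -2·-1 + 1·1 + -1·1 + -9·1 + 4·-1.

-1 12
-12 3
-19 -1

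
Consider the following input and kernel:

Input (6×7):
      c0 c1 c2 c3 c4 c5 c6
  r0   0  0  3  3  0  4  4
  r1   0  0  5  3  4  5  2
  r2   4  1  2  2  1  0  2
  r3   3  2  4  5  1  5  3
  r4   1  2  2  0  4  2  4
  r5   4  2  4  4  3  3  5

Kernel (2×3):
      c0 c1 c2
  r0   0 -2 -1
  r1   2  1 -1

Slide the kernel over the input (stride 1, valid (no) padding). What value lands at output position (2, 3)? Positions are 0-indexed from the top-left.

The receptive field on the input at this output position is [2 1 0 / 5 1 5]. Elementwise product with the kernel and sum: 1·-2 + 0·-1 + 5·2 + 1·1 + 5·-1.

4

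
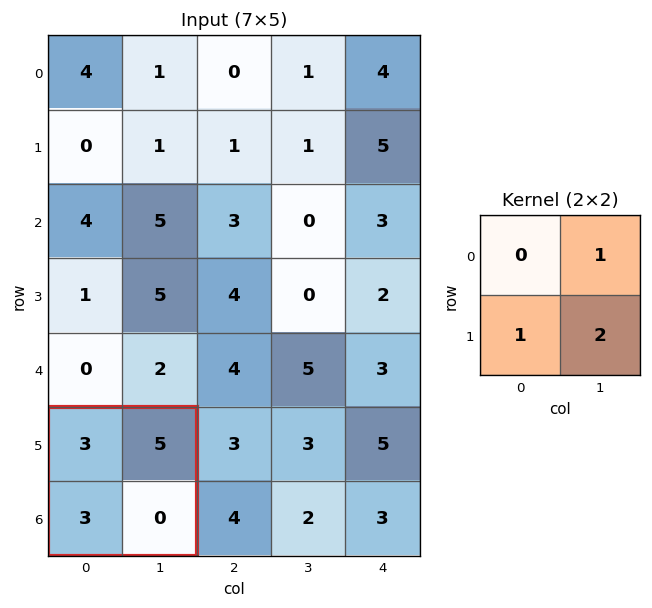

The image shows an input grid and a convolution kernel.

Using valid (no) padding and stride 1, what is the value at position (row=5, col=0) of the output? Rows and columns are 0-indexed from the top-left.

8

The receptive field on the input at this output position is [3 5 / 3 0]. Elementwise product with the kernel and sum: 5·1 + 3·1 + 0·2.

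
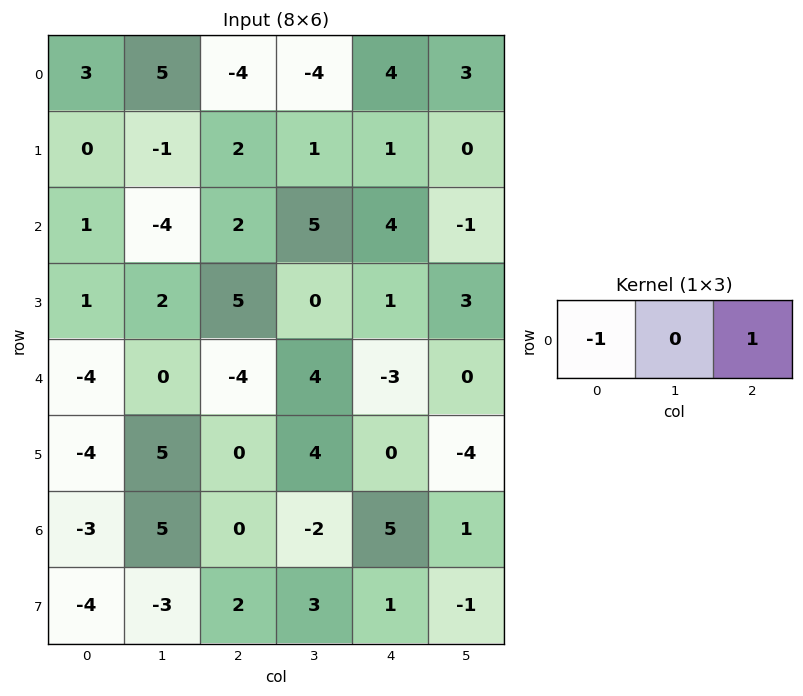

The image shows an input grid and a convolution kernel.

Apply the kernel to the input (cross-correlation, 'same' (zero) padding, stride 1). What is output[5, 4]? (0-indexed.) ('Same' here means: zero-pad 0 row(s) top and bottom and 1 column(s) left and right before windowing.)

-8

The receptive field on the zero-padded input at this output position is [4 0 -4]. Elementwise product with the kernel and sum: 4·-1 + -4·1.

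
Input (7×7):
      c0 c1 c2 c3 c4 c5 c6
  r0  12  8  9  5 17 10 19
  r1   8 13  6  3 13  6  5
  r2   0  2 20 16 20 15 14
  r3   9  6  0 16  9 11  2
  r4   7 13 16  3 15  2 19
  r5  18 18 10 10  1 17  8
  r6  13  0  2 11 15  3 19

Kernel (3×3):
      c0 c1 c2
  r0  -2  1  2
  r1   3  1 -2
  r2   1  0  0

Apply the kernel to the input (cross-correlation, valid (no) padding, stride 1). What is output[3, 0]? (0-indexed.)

8

The receptive field on the input at this output position is [9 6 0 / 7 13 16 / 18 18 10]. Elementwise product with the kernel and sum: 9·-2 + 6·1 + 0·2 + 7·3 + 13·1 + 16·-2 + 18·1.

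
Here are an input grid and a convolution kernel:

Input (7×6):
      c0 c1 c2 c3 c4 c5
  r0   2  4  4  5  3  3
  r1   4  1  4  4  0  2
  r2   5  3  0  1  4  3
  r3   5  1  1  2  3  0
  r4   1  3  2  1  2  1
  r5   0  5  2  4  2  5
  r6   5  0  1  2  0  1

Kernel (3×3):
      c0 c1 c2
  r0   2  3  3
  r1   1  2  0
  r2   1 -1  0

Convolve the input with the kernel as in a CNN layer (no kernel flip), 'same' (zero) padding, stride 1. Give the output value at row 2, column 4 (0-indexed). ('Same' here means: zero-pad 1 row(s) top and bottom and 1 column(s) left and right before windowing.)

22

The receptive field on the zero-padded input at this output position is [4 0 2 / 1 4 3 / 2 3 0]. Elementwise product with the kernel and sum: 4·2 + 0·3 + 2·3 + 1·1 + 4·2 + 2·1 + 3·-1.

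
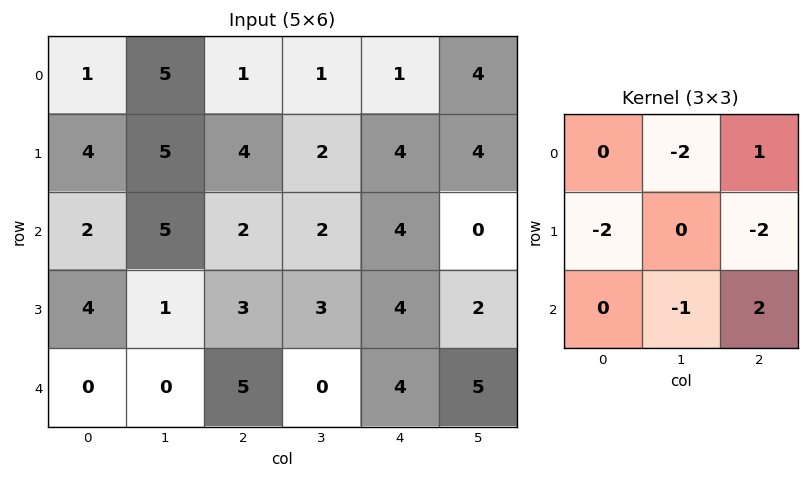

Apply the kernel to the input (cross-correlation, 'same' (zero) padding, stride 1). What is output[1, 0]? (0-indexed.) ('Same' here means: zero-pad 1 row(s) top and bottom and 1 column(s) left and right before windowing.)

1

The receptive field on the zero-padded input at this output position is [0 1 5 / 0 4 5 / 0 2 5]. Elementwise product with the kernel and sum: 1·-2 + 5·1 + 0·-2 + 5·-2 + 2·-1 + 5·2.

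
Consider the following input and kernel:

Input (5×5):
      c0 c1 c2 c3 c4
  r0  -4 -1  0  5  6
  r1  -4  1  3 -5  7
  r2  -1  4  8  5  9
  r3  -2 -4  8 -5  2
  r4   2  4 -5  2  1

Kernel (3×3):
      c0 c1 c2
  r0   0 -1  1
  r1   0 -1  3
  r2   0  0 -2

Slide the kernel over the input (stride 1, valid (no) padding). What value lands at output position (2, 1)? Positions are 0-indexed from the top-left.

-30

The receptive field on the input at this output position is [4 8 5 / -4 8 -5 / 4 -5 2]. Elementwise product with the kernel and sum: 8·-1 + 5·1 + 8·-1 + -5·3 + 2·-2.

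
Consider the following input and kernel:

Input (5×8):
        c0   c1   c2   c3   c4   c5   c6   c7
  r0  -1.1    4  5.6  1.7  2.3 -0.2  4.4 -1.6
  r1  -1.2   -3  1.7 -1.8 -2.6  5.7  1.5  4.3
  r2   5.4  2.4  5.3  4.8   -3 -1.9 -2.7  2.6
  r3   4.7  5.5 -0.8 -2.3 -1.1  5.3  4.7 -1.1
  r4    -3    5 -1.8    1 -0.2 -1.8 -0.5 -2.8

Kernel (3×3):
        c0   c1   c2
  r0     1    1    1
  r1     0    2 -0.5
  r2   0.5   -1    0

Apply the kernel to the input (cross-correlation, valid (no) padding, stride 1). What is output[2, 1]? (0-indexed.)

16.35

The receptive field on the input at this output position is [2.4 5.3 4.8 / 5.5 -0.8 -2.3 / 5 -1.8 1]. Elementwise product with the kernel and sum: 2.4·1 + 5.3·1 + 4.8·1 + -0.8·2 + -2.3·-0.5 + 5·0.5 + -1.8·-1.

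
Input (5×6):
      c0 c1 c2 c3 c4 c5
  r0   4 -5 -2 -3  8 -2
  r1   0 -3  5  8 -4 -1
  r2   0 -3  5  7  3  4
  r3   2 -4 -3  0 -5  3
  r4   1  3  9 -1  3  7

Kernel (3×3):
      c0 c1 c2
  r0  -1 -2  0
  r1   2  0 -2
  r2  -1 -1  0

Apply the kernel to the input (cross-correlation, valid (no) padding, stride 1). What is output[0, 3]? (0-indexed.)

The receptive field on the input at this output position is [-3 8 -2 / 8 -4 -1 / 7 3 4]. Elementwise product with the kernel and sum: -3·-1 + 8·-2 + 8·2 + -1·-2 + 7·-1 + 3·-1.

-5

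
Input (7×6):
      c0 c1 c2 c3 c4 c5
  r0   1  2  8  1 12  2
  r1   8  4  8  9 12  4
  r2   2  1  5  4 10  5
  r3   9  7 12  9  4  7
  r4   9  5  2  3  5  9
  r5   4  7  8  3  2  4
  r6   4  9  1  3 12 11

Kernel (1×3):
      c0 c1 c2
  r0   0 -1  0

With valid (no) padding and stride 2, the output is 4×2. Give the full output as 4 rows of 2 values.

-2 -1
-1 -4
-5 -3
-9 -3

Output[0,0]: The receptive field on the input at this output position is [1 2 8]. Elementwise product with the kernel and sum: 2·-1.
Output[0,1]: The receptive field on the input at this output position is [8 1 12]. Elementwise product with the kernel and sum: 1·-1.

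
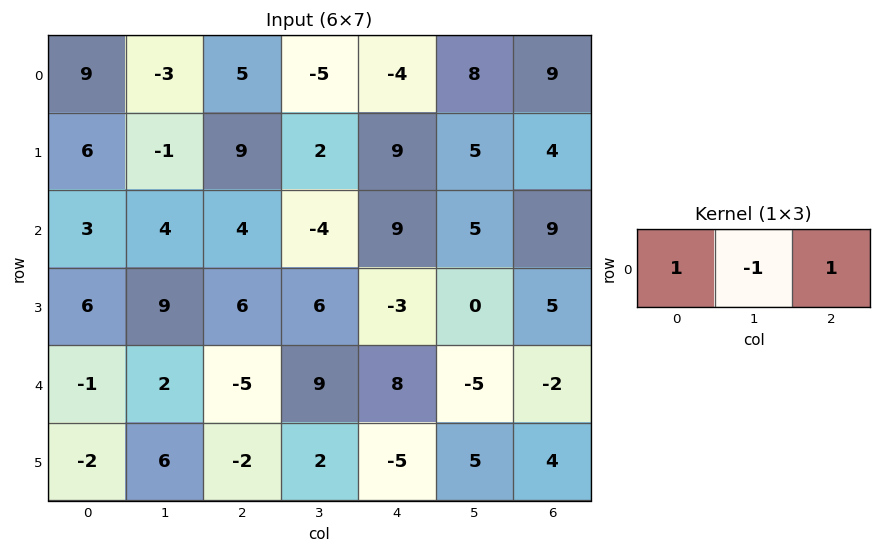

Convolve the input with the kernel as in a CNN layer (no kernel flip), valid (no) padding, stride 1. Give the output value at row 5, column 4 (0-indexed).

-6

The receptive field on the input at this output position is [-5 5 4]. Elementwise product with the kernel and sum: -5·1 + 5·-1 + 4·1.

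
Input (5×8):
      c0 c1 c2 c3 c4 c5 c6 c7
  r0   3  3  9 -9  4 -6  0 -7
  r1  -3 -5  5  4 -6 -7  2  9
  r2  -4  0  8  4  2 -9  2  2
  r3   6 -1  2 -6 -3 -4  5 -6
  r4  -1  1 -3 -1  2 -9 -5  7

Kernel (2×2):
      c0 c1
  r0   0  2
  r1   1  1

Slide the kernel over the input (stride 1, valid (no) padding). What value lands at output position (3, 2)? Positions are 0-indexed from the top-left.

-16

The receptive field on the input at this output position is [2 -6 / -3 -1]. Elementwise product with the kernel and sum: -6·2 + -3·1 + -1·1.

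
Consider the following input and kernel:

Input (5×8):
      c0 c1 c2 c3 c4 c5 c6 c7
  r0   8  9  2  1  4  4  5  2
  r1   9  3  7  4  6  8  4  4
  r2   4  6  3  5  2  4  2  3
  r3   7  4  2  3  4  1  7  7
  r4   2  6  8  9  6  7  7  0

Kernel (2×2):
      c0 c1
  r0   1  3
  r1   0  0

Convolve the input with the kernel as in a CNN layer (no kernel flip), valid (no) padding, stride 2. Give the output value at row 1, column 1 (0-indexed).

18

The receptive field on the input at this output position is [3 5 / 2 3]. Elementwise product with the kernel and sum: 3·1 + 5·3.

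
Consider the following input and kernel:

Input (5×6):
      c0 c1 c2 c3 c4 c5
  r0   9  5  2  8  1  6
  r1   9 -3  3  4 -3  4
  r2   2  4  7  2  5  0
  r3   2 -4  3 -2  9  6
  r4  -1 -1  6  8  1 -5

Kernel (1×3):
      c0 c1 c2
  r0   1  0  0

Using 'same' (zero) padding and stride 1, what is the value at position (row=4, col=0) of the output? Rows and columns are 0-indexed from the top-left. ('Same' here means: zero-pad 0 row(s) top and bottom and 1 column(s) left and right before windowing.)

The receptive field on the zero-padded input at this output position is [0 -1 -1]. Elementwise product with the kernel and sum: 0·1.

0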